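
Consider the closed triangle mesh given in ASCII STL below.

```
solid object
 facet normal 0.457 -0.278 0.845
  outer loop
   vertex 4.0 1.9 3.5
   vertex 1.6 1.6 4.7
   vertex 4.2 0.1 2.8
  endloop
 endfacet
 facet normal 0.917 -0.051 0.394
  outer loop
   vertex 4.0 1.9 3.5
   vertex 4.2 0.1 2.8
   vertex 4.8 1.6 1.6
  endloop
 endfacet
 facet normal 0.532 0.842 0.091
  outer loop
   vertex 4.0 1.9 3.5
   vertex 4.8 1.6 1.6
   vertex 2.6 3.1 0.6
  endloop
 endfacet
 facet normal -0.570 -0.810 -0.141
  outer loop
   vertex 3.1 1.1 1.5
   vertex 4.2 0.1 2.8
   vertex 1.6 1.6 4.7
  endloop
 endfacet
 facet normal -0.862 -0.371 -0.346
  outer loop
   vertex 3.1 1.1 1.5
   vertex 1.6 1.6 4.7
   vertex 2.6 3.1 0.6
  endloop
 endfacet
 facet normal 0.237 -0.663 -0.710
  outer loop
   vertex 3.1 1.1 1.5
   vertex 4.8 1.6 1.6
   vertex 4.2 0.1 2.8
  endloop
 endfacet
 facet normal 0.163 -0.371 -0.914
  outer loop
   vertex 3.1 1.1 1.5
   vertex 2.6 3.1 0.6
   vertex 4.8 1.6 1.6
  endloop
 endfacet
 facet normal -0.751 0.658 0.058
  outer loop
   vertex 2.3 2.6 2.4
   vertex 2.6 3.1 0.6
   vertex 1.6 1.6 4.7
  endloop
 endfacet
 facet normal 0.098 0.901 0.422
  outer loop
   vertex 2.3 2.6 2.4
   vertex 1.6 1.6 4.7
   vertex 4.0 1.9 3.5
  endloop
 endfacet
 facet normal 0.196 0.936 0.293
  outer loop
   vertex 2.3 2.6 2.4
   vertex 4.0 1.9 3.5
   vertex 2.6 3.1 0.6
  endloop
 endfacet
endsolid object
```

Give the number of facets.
10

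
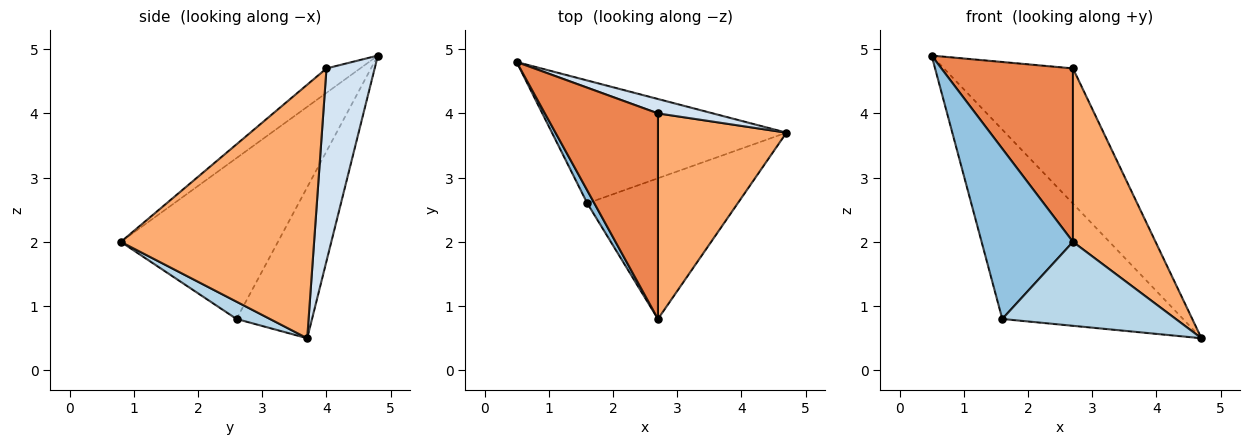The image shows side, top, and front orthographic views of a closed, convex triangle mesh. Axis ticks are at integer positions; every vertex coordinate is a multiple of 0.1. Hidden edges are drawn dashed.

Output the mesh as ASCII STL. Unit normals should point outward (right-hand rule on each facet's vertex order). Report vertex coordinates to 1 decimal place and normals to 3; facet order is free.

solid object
 facet normal -0.331 0.792 -0.514
  outer loop
   vertex 1.6 2.6 0.8
   vertex 0.5 4.8 4.9
   vertex 4.7 3.7 0.5
  endloop
 endfacet
 facet normal -0.864 -0.503 0.038
  outer loop
   vertex 1.6 2.6 0.8
   vertex 2.7 0.8 2.0
   vertex 0.5 4.8 4.9
  endloop
 endfacet
 facet normal 0.098 -0.510 -0.855
  outer loop
   vertex 1.6 2.6 0.8
   vertex 4.7 3.7 0.5
   vertex 2.7 0.8 2.0
  endloop
 endfacet
 facet normal 0.348 0.932 0.099
  outer loop
   vertex 2.7 4.0 4.7
   vertex 4.7 3.7 0.5
   vertex 0.5 4.8 4.9
  endloop
 endfacet
 facet normal -0.163 -0.636 0.754
  outer loop
   vertex 2.7 4.0 4.7
   vertex 0.5 4.8 4.9
   vertex 2.7 0.8 2.0
  endloop
 endfacet
 facet normal 0.833 -0.356 0.422
  outer loop
   vertex 2.7 4.0 4.7
   vertex 2.7 0.8 2.0
   vertex 4.7 3.7 0.5
  endloop
 endfacet
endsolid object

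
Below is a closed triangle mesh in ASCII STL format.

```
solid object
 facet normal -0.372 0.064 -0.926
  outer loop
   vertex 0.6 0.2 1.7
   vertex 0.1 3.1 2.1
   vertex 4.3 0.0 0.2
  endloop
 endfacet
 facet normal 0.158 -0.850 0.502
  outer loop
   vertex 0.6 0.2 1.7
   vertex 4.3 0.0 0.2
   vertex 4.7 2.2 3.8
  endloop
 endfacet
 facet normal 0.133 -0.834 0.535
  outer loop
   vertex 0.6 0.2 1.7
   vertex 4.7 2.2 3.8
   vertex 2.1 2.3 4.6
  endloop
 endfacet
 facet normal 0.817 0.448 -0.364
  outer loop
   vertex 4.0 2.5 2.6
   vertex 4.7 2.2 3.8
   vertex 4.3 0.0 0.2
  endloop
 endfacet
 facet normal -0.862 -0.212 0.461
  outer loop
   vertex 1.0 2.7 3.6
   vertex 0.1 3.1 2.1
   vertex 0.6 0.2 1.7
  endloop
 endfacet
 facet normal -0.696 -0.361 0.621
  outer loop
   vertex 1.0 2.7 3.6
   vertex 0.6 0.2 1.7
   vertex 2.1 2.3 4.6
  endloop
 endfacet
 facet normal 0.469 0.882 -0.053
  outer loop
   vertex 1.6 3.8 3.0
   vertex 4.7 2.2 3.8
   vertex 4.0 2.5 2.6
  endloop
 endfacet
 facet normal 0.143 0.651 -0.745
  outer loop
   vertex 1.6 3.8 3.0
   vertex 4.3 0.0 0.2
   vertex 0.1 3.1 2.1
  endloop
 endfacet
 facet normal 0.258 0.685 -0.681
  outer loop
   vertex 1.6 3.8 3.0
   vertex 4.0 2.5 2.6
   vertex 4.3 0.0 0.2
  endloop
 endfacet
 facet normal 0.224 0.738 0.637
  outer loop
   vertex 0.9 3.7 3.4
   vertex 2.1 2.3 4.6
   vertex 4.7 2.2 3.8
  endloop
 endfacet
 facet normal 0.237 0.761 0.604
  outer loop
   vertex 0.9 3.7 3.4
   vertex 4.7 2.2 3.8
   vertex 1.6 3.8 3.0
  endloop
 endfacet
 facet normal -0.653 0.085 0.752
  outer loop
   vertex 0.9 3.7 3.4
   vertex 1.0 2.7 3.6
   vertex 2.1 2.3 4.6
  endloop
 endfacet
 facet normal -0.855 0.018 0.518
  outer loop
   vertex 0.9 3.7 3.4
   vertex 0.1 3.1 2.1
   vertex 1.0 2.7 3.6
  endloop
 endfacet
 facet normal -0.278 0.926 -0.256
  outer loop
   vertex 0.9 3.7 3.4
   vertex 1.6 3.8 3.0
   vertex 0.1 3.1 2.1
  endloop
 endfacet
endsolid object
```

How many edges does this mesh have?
21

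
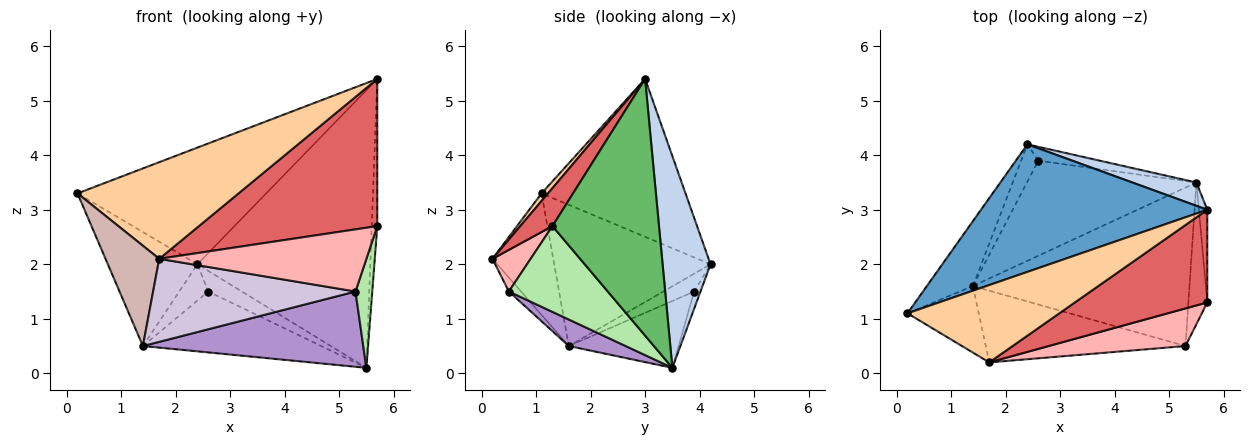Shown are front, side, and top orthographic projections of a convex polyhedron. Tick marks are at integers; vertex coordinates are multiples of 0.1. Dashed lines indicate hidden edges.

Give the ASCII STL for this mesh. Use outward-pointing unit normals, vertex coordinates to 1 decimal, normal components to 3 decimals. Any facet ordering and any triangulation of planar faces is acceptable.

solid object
 facet normal -0.458 0.600 0.656
  outer loop
   vertex 2.4 4.2 2.0
   vertex 0.2 1.1 3.3
   vertex 5.7 3.0 5.4
  endloop
 endfacet
 facet normal 0.266 0.961 0.081
  outer loop
   vertex 5.5 3.5 0.1
   vertex 2.4 4.2 2.0
   vertex 5.7 3.0 5.4
  endloop
 endfacet
 facet normal -0.154 0.819 -0.553
  outer loop
   vertex 2.6 3.9 1.5
   vertex 2.4 4.2 2.0
   vertex 5.5 3.5 0.1
  endloop
 endfacet
 facet normal 0.031 -0.780 0.624
  outer loop
   vertex 1.7 0.2 2.1
   vertex 5.7 3.0 5.4
   vertex 0.2 1.1 3.3
  endloop
 endfacet
 facet normal 0.998 0.052 -0.033
  outer loop
   vertex 5.7 1.3 2.7
   vertex 5.5 3.5 0.1
   vertex 5.7 3.0 5.4
  endloop
 endfacet
 facet normal 0.963 -0.163 -0.212
  outer loop
   vertex 5.7 1.3 2.7
   vertex 5.3 0.5 1.5
   vertex 5.5 3.5 0.1
  endloop
 endfacet
 facet normal 0.151 -0.837 0.527
  outer loop
   vertex 5.7 1.3 2.7
   vertex 5.7 3.0 5.4
   vertex 1.7 0.2 2.1
  endloop
 endfacet
 facet normal 0.156 -0.845 0.511
  outer loop
   vertex 5.7 1.3 2.7
   vertex 1.7 0.2 2.1
   vertex 5.3 0.5 1.5
  endloop
 endfacet
 facet normal 0.110 -0.426 -0.898
  outer loop
   vertex 1.4 1.6 0.5
   vertex 5.5 3.5 0.1
   vertex 5.3 0.5 1.5
  endloop
 endfacet
 facet normal -0.046 -0.756 -0.653
  outer loop
   vertex 1.4 1.6 0.5
   vertex 5.3 0.5 1.5
   vertex 1.7 0.2 2.1
  endloop
 endfacet
 facet normal -0.315 0.512 -0.799
  outer loop
   vertex 1.4 1.6 0.5
   vertex 2.6 3.9 1.5
   vertex 5.5 3.5 0.1
  endloop
 endfacet
 facet normal -0.686 -0.607 -0.402
  outer loop
   vertex 1.4 1.6 0.5
   vertex 1.7 0.2 2.1
   vertex 0.2 1.1 3.3
  endloop
 endfacet
 facet normal -0.835 0.478 -0.272
  outer loop
   vertex 1.4 1.6 0.5
   vertex 0.2 1.1 3.3
   vertex 2.4 4.2 2.0
  endloop
 endfacet
 facet normal -0.596 0.561 -0.575
  outer loop
   vertex 1.4 1.6 0.5
   vertex 2.4 4.2 2.0
   vertex 2.6 3.9 1.5
  endloop
 endfacet
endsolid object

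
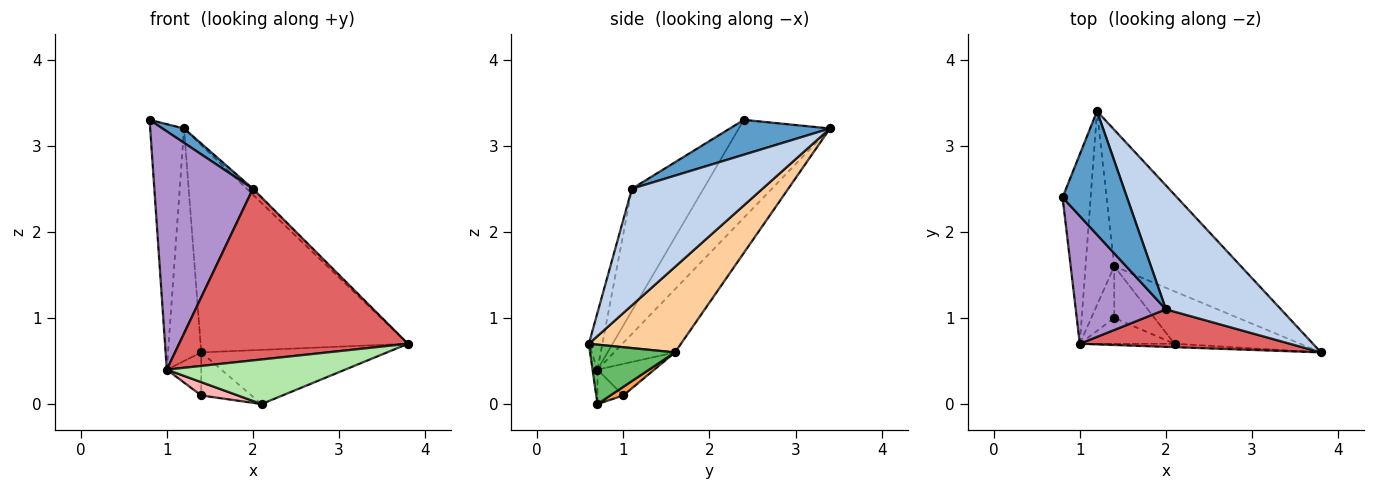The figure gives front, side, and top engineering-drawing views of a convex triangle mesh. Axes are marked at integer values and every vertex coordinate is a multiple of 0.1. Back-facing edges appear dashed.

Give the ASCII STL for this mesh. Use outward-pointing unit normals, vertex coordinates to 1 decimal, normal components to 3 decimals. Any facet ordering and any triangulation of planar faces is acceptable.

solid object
 facet normal 0.473 -0.102 0.875
  outer loop
   vertex 2.0 1.1 2.5
   vertex 1.2 3.4 3.2
   vertex 0.8 2.4 3.3
  endloop
 endfacet
 facet normal 0.711 0.034 0.702
  outer loop
   vertex 2.0 1.1 2.5
   vertex 3.8 0.6 0.7
   vertex 1.2 3.4 3.2
  endloop
 endfacet
 facet normal 0.162 0.632 -0.758
  outer loop
   vertex 1.4 1.6 0.6
   vertex 2.1 0.7 0.0
   vertex 1.4 1.0 0.1
  endloop
 endfacet
 facet normal 0.348 0.783 -0.515
  outer loop
   vertex 1.4 1.6 0.6
   vertex 1.2 3.4 3.2
   vertex 3.8 0.6 0.7
  endloop
 endfacet
 facet normal 0.312 0.683 -0.660
  outer loop
   vertex 1.4 1.6 0.6
   vertex 3.8 0.6 0.7
   vertex 2.1 0.7 0.0
  endloop
 endfacet
 facet normal -0.027 -0.997 -0.076
  outer loop
   vertex 1.0 0.7 0.4
   vertex 2.1 0.7 0.0
   vertex 3.8 0.6 0.7
  endloop
 endfacet
 facet normal -0.058 -0.975 0.213
  outer loop
   vertex 1.0 0.7 0.4
   vertex 3.8 0.6 0.7
   vertex 2.0 1.1 2.5
  endloop
 endfacet
 facet normal -0.308 -0.436 -0.846
  outer loop
   vertex 1.0 0.7 0.4
   vertex 1.4 1.0 0.1
   vertex 2.1 0.7 0.0
  endloop
 endfacet
 facet normal -0.539 -0.742 0.398
  outer loop
   vertex 1.0 0.7 0.4
   vertex 2.0 1.1 2.5
   vertex 0.8 2.4 3.3
  endloop
 endfacet
 facet normal -0.726 0.440 -0.528
  outer loop
   vertex 1.0 0.7 0.4
   vertex 1.4 1.6 0.6
   vertex 1.4 1.0 0.1
  endloop
 endfacet
 facet normal -0.905 0.336 -0.260
  outer loop
   vertex 1.0 0.7 0.4
   vertex 0.8 2.4 3.3
   vertex 1.2 3.4 3.2
  endloop
 endfacet
 facet normal -0.815 0.445 -0.371
  outer loop
   vertex 1.0 0.7 0.4
   vertex 1.2 3.4 3.2
   vertex 1.4 1.6 0.6
  endloop
 endfacet
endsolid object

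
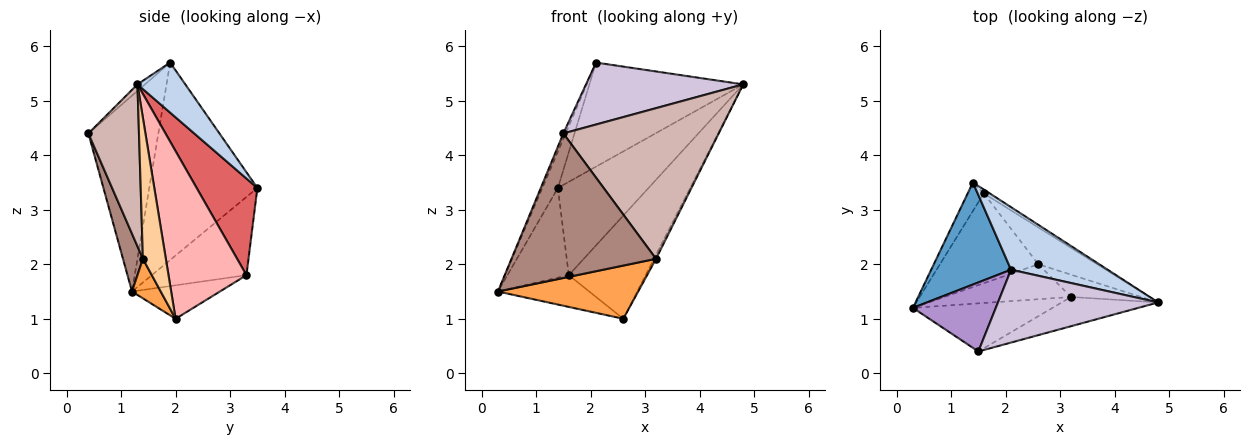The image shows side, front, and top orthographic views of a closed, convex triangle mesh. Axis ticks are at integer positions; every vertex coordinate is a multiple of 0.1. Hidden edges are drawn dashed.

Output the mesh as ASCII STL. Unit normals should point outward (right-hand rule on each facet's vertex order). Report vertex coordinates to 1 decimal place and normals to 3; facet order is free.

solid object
 facet normal -0.919 0.132 0.372
  outer loop
   vertex 2.1 1.9 5.7
   vertex 1.4 3.5 3.4
   vertex 0.3 1.2 1.5
  endloop
 endfacet
 facet normal 0.258 0.828 0.498
  outer loop
   vertex 2.1 1.9 5.7
   vertex 4.8 1.3 5.3
   vertex 1.4 3.5 3.4
  endloop
 endfacet
 facet normal 0.169 -0.824 -0.541
  outer loop
   vertex 3.2 1.4 2.1
   vertex 0.3 1.2 1.5
   vertex 2.6 2.0 1.0
  endloop
 endfacet
 facet normal 0.893 0.079 -0.444
  outer loop
   vertex 3.2 1.4 2.1
   vertex 2.6 2.0 1.0
   vertex 4.8 1.3 5.3
  endloop
 endfacet
 facet normal -0.827 0.536 -0.170
  outer loop
   vertex 1.6 3.3 1.8
   vertex 0.3 1.2 1.5
   vertex 1.4 3.5 3.4
  endloop
 endfacet
 facet normal -0.306 0.317 -0.898
  outer loop
   vertex 1.6 3.3 1.8
   vertex 2.6 2.0 1.0
   vertex 0.3 1.2 1.5
  endloop
 endfacet
 facet normal 0.556 0.830 -0.034
  outer loop
   vertex 1.6 3.3 1.8
   vertex 1.4 3.5 3.4
   vertex 4.8 1.3 5.3
  endloop
 endfacet
 facet normal 0.691 0.681 -0.243
  outer loop
   vertex 1.6 3.3 1.8
   vertex 4.8 1.3 5.3
   vertex 2.6 2.0 1.0
  endloop
 endfacet
 facet normal -0.921 0.031 0.389
  outer loop
   vertex 1.5 0.4 4.4
   vertex 2.1 1.9 5.7
   vertex 0.3 1.2 1.5
  endloop
 endfacet
 facet normal -0.031 -0.647 0.761
  outer loop
   vertex 1.5 0.4 4.4
   vertex 4.8 1.3 5.3
   vertex 2.1 1.9 5.7
  endloop
 endfacet
 facet normal 0.130 -0.941 -0.313
  outer loop
   vertex 1.5 0.4 4.4
   vertex 0.3 1.2 1.5
   vertex 3.2 1.4 2.1
  endloop
 endfacet
 facet normal 0.305 -0.935 -0.181
  outer loop
   vertex 1.5 0.4 4.4
   vertex 3.2 1.4 2.1
   vertex 4.8 1.3 5.3
  endloop
 endfacet
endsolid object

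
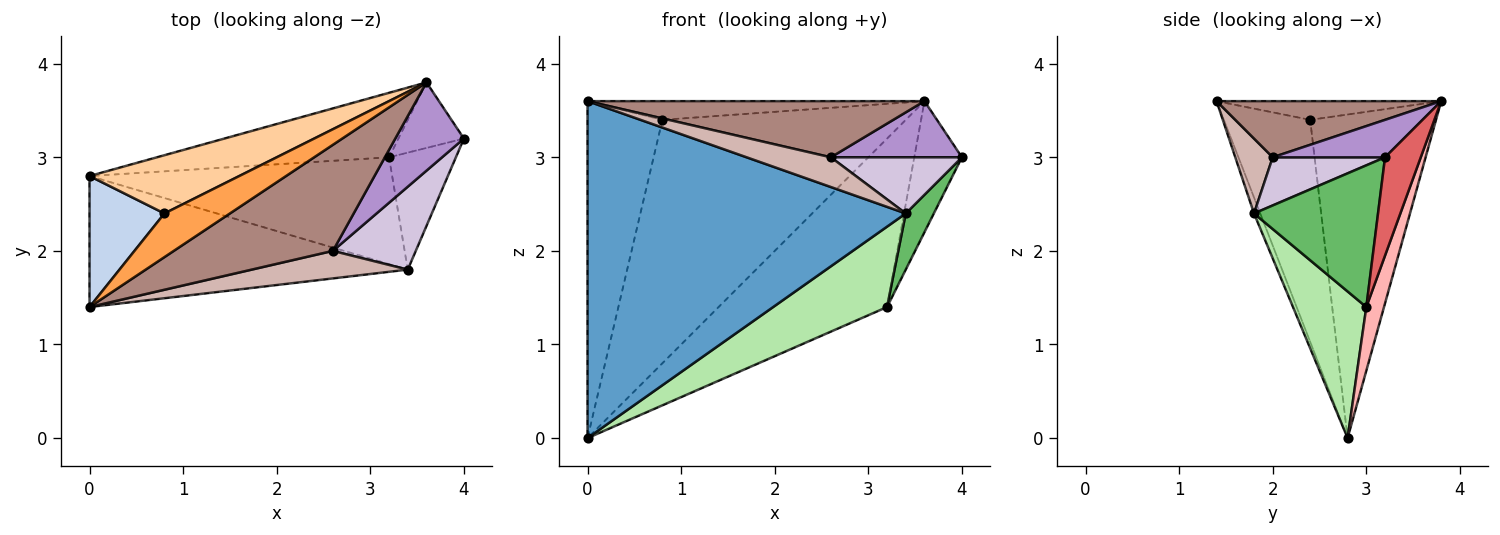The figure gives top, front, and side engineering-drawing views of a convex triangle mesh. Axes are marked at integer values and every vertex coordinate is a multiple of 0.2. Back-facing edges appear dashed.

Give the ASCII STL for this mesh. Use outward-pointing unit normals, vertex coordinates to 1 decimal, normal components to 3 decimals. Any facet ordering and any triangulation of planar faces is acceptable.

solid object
 facet normal -0.018 -0.932 -0.362
  outer loop
   vertex 3.4 1.8 2.4
   vertex 0.0 1.4 3.6
   vertex 0.0 2.8 0.0
  endloop
 endfacet
 facet normal -0.732 0.635 0.247
  outer loop
   vertex 0.8 2.4 3.4
   vertex 0.0 2.8 0.0
   vertex 0.0 1.4 3.6
  endloop
 endfacet
 facet normal -0.254 0.381 0.889
  outer loop
   vertex 0.8 2.4 3.4
   vertex 0.0 1.4 3.6
   vertex 3.6 3.8 3.6
  endloop
 endfacet
 facet normal -0.449 0.869 0.208
  outer loop
   vertex 0.8 2.4 3.4
   vertex 3.6 3.8 3.6
   vertex 0.0 2.8 0.0
  endloop
 endfacet
 facet normal 0.886 -0.201 -0.418
  outer loop
   vertex 3.2 3.0 1.4
   vertex 4.0 3.2 3.0
   vertex 3.4 1.8 2.4
  endloop
 endfacet
 facet normal 0.361 -0.561 -0.745
  outer loop
   vertex 3.2 3.0 1.4
   vertex 3.4 1.8 2.4
   vertex 0.0 2.8 0.0
  endloop
 endfacet
 facet normal 0.557 0.743 -0.371
  outer loop
   vertex 3.2 3.0 1.4
   vertex 3.6 3.8 3.6
   vertex 4.0 3.2 3.0
  endloop
 endfacet
 facet normal 0.098 0.929 -0.356
  outer loop
   vertex 3.2 3.0 1.4
   vertex 0.0 2.8 0.0
   vertex 3.6 3.8 3.6
  endloop
 endfacet
 facet normal 0.418 -0.488 0.766
  outer loop
   vertex 2.6 2.0 3.0
   vertex 4.0 3.2 3.0
   vertex 3.6 3.8 3.6
  endloop
 endfacet
 facet normal 0.433 -0.505 0.746
  outer loop
   vertex 2.6 2.0 3.0
   vertex 3.4 1.8 2.4
   vertex 4.0 3.2 3.0
  endloop
 endfacet
 facet normal 0.298 -0.447 0.844
  outer loop
   vertex 2.6 2.0 3.0
   vertex 3.6 3.8 3.6
   vertex 0.0 1.4 3.6
  endloop
 endfacet
 facet normal 0.310 -0.698 0.646
  outer loop
   vertex 2.6 2.0 3.0
   vertex 0.0 1.4 3.6
   vertex 3.4 1.8 2.4
  endloop
 endfacet
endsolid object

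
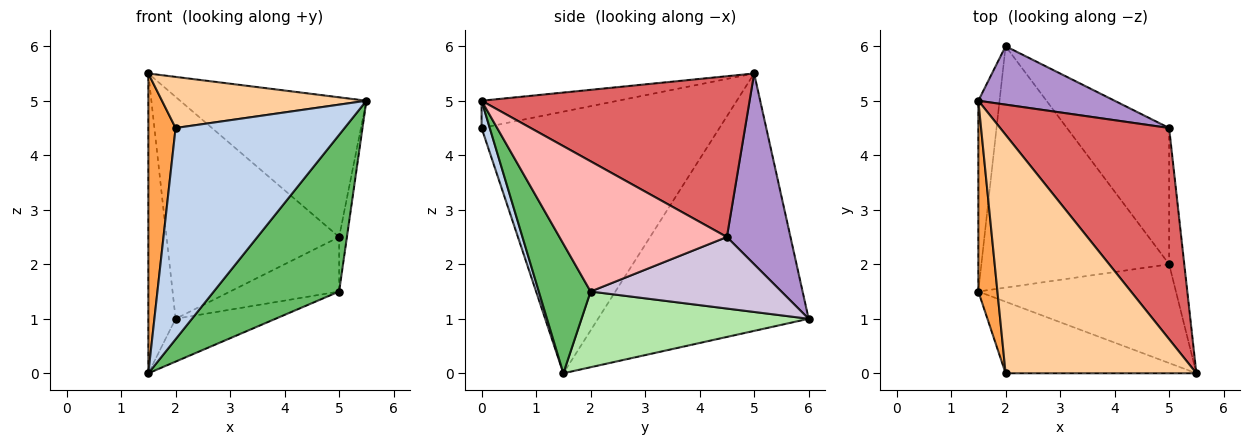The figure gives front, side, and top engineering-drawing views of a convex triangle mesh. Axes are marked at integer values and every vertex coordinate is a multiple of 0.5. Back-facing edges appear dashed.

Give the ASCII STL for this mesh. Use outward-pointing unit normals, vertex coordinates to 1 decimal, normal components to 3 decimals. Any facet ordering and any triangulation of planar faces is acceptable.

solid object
 facet normal -0.988 0.128 -0.081
  outer loop
   vertex 1.5 5.0 5.5
   vertex 2.0 6.0 1.0
   vertex 1.5 1.5 0.0
  endloop
 endfacet
 facet normal 0.046 -0.946 -0.320
  outer loop
   vertex 2.0 0.0 4.5
   vertex 1.5 1.5 0.0
   vertex 5.5 0.0 5.0
  endloop
 endfacet
 facet normal -0.991 -0.114 0.072
  outer loop
   vertex 2.0 0.0 4.5
   vertex 1.5 5.0 5.5
   vertex 1.5 1.5 0.0
  endloop
 endfacet
 facet normal -0.138 -0.208 0.968
  outer loop
   vertex 2.0 0.0 4.5
   vertex 5.5 0.0 5.0
   vertex 1.5 5.0 5.5
  endloop
 endfacet
 facet normal 0.330 -0.799 -0.503
  outer loop
   vertex 5.0 2.0 1.5
   vertex 5.5 0.0 5.0
   vertex 1.5 1.5 0.0
  endloop
 endfacet
 facet normal 0.369 0.162 -0.915
  outer loop
   vertex 5.0 2.0 1.5
   vertex 1.5 1.5 0.0
   vertex 2.0 6.0 1.0
  endloop
 endfacet
 facet normal 0.622 0.432 0.653
  outer loop
   vertex 5.0 4.5 2.5
   vertex 1.5 5.0 5.5
   vertex 5.5 0.0 5.0
  endloop
 endfacet
 facet normal 0.992 0.046 -0.115
  outer loop
   vertex 5.0 4.5 2.5
   vertex 5.5 0.0 5.0
   vertex 5.0 2.0 1.5
  endloop
 endfacet
 facet normal 0.336 0.911 0.240
  outer loop
   vertex 5.0 4.5 2.5
   vertex 2.0 6.0 1.0
   vertex 1.5 5.0 5.5
  endloop
 endfacet
 facet normal 0.545 0.311 -0.778
  outer loop
   vertex 5.0 4.5 2.5
   vertex 5.0 2.0 1.5
   vertex 2.0 6.0 1.0
  endloop
 endfacet
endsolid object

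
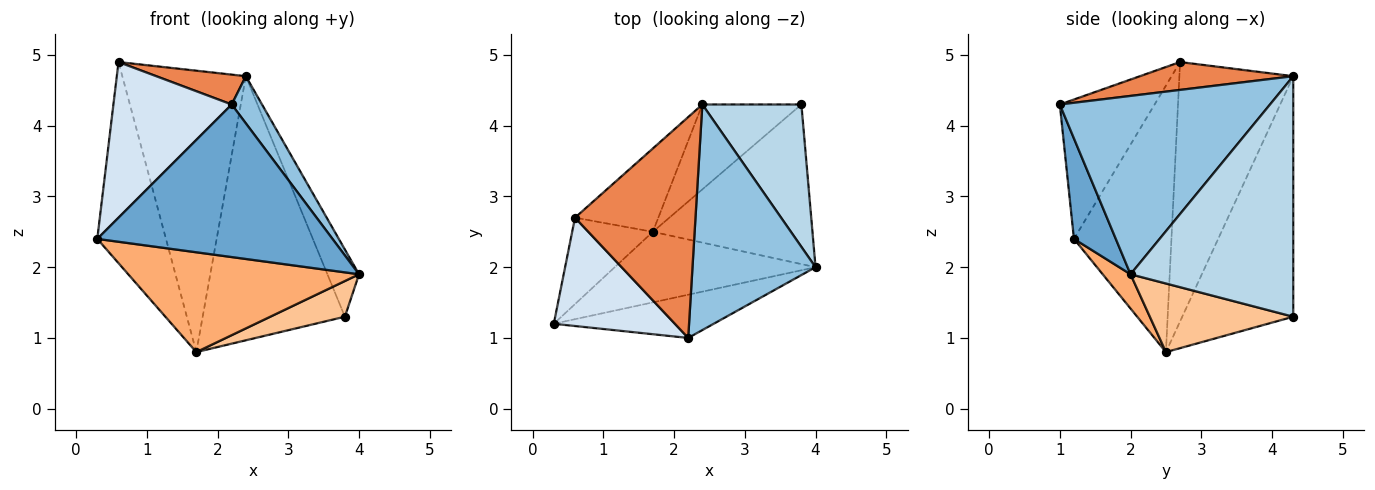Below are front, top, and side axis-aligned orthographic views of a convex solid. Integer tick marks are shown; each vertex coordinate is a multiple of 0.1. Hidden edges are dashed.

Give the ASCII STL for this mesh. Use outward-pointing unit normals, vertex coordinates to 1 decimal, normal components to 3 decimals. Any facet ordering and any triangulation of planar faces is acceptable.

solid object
 facet normal 0.169 -0.948 -0.269
  outer loop
   vertex 2.2 1.0 4.3
   vertex 0.3 1.2 2.4
   vertex 4.0 2.0 1.9
  endloop
 endfacet
 facet normal 0.817 -0.118 0.564
  outer loop
   vertex 2.2 1.0 4.3
   vertex 4.0 2.0 1.9
   vertex 2.4 4.3 4.7
  endloop
 endfacet
 facet normal 0.910 0.177 0.375
  outer loop
   vertex 3.8 4.3 1.3
   vertex 2.4 4.3 4.7
   vertex 4.0 2.0 1.9
  endloop
 endfacet
 facet normal -0.550 -0.686 0.477
  outer loop
   vertex 0.6 2.7 4.9
   vertex 0.3 1.2 2.4
   vertex 2.2 1.0 4.3
  endloop
 endfacet
 facet normal 0.223 -0.131 0.966
  outer loop
   vertex 0.6 2.7 4.9
   vertex 2.2 1.0 4.3
   vertex 2.4 4.3 4.7
  endloop
 endfacet
 facet normal 0.098 -0.813 -0.574
  outer loop
   vertex 1.7 2.5 0.8
   vertex 4.0 2.0 1.9
   vertex 0.3 1.2 2.4
  endloop
 endfacet
 facet normal 0.387 -0.201 -0.900
  outer loop
   vertex 1.7 2.5 0.8
   vertex 3.8 4.3 1.3
   vertex 4.0 2.0 1.9
  endloop
 endfacet
 facet normal -0.794 0.559 -0.240
  outer loop
   vertex 1.7 2.5 0.8
   vertex 0.3 1.2 2.4
   vertex 0.6 2.7 4.9
  endloop
 endfacet
 facet normal -0.596 0.764 -0.246
  outer loop
   vertex 1.7 2.5 0.8
   vertex 2.4 4.3 4.7
   vertex 3.8 4.3 1.3
  endloop
 endfacet
 facet normal -0.662 0.718 -0.213
  outer loop
   vertex 1.7 2.5 0.8
   vertex 0.6 2.7 4.9
   vertex 2.4 4.3 4.7
  endloop
 endfacet
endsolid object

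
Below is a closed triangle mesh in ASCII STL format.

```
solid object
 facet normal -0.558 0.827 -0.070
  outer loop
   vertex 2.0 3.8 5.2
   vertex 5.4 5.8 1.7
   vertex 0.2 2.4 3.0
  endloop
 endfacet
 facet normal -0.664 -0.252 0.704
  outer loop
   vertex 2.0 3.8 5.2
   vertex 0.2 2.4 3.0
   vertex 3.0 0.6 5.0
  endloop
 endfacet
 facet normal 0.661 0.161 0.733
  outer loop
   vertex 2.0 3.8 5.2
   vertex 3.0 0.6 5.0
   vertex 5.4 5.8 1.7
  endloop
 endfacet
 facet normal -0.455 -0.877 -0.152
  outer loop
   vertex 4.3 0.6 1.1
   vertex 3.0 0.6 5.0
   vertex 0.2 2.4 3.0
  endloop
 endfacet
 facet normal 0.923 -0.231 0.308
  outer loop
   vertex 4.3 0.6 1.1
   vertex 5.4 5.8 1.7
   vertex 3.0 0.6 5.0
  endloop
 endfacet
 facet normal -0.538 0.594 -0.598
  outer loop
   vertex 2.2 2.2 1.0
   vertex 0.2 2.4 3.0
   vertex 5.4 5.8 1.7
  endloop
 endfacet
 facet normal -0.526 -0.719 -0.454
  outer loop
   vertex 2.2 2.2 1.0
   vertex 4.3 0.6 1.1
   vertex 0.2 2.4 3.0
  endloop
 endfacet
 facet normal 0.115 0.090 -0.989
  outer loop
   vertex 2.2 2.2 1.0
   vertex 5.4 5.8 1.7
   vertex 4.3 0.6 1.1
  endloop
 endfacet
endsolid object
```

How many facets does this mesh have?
8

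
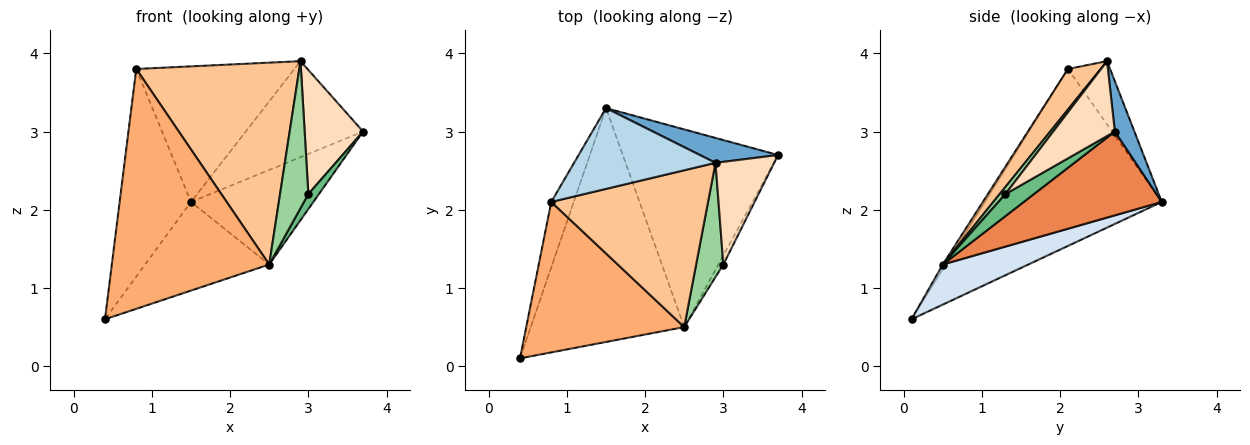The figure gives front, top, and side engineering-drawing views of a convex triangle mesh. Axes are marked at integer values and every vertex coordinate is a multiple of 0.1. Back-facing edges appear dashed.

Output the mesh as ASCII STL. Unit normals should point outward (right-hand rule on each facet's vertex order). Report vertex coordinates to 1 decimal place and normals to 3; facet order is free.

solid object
 facet normal 0.159 0.956 0.248
  outer loop
   vertex 2.9 2.6 3.9
   vertex 3.7 2.7 3.0
   vertex 1.5 3.3 2.1
  endloop
 endfacet
 facet normal -0.921 0.371 -0.117
  outer loop
   vertex 0.8 2.1 3.8
   vertex 1.5 3.3 2.1
   vertex 0.4 0.1 0.6
  endloop
 endfacet
 facet normal -0.223 0.837 0.499
  outer loop
   vertex 0.8 2.1 3.8
   vertex 2.9 2.6 3.9
   vertex 1.5 3.3 2.1
  endloop
 endfacet
 facet normal 0.237 0.344 -0.908
  outer loop
   vertex 2.5 0.5 1.3
   vertex 0.4 0.1 0.6
   vertex 1.5 3.3 2.1
  endloop
 endfacet
 facet normal 0.438 0.388 -0.811
  outer loop
   vertex 2.5 0.5 1.3
   vertex 1.5 3.3 2.1
   vertex 3.7 2.7 3.0
  endloop
 endfacet
 facet normal -0.016 -0.847 0.531
  outer loop
   vertex 2.5 0.5 1.3
   vertex 0.8 2.1 3.8
   vertex 0.4 0.1 0.6
  endloop
 endfacet
 facet normal 0.157 -0.780 0.606
  outer loop
   vertex 2.5 0.5 1.3
   vertex 2.9 2.6 3.9
   vertex 0.8 2.1 3.8
  endloop
 endfacet
 facet normal 0.631 -0.598 0.494
  outer loop
   vertex 3.0 1.3 2.2
   vertex 3.7 2.7 3.0
   vertex 2.9 2.6 3.9
  endloop
 endfacet
 facet normal 0.917 -0.340 -0.207
  outer loop
   vertex 3.0 1.3 2.2
   vertex 2.5 0.5 1.3
   vertex 3.7 2.7 3.0
  endloop
 endfacet
 facet normal 0.158 -0.780 0.606
  outer loop
   vertex 3.0 1.3 2.2
   vertex 2.9 2.6 3.9
   vertex 2.5 0.5 1.3
  endloop
 endfacet
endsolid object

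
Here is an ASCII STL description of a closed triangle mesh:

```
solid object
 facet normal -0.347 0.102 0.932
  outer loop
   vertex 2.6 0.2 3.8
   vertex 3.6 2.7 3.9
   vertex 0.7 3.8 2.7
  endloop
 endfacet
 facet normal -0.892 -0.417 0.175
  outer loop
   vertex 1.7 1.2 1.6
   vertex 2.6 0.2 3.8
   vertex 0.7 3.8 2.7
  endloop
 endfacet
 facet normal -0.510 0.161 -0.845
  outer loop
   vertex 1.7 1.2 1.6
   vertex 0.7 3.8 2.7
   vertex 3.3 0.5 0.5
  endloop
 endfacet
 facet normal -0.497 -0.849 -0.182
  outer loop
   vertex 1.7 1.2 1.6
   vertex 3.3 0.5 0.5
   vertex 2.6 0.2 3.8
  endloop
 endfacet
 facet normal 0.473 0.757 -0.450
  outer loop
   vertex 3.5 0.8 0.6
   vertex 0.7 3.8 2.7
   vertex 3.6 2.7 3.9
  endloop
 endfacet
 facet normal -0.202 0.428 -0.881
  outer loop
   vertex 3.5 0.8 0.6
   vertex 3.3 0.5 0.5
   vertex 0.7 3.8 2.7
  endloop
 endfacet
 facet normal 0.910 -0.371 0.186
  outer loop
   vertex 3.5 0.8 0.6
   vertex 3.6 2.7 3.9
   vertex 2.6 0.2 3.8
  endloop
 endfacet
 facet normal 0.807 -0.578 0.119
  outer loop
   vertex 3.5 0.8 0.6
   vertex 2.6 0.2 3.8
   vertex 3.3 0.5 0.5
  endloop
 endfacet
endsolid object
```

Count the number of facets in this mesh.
8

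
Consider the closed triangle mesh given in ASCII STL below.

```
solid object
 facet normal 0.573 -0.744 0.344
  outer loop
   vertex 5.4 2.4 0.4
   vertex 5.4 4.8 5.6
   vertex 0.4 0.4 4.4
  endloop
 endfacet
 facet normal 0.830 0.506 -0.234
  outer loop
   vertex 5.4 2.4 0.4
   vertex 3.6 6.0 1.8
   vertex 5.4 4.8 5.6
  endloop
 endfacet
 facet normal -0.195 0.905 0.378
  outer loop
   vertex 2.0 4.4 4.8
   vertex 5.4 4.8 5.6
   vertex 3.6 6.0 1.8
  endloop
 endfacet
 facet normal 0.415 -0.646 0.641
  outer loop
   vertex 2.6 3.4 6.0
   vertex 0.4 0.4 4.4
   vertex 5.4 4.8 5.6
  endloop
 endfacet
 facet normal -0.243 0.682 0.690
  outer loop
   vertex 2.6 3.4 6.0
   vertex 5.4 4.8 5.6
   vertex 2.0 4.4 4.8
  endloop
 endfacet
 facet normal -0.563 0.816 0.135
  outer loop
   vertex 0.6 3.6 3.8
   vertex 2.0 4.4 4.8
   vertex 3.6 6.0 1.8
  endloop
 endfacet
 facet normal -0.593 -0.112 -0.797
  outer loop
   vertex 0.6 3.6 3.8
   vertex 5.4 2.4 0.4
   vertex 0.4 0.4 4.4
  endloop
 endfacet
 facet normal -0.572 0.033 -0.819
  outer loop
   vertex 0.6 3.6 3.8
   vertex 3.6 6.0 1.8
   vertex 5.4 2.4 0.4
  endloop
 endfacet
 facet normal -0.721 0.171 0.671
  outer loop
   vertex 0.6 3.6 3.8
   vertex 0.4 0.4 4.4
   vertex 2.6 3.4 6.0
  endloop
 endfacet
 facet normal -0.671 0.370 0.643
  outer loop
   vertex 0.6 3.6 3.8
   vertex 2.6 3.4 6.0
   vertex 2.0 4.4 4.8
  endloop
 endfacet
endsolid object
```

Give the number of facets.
10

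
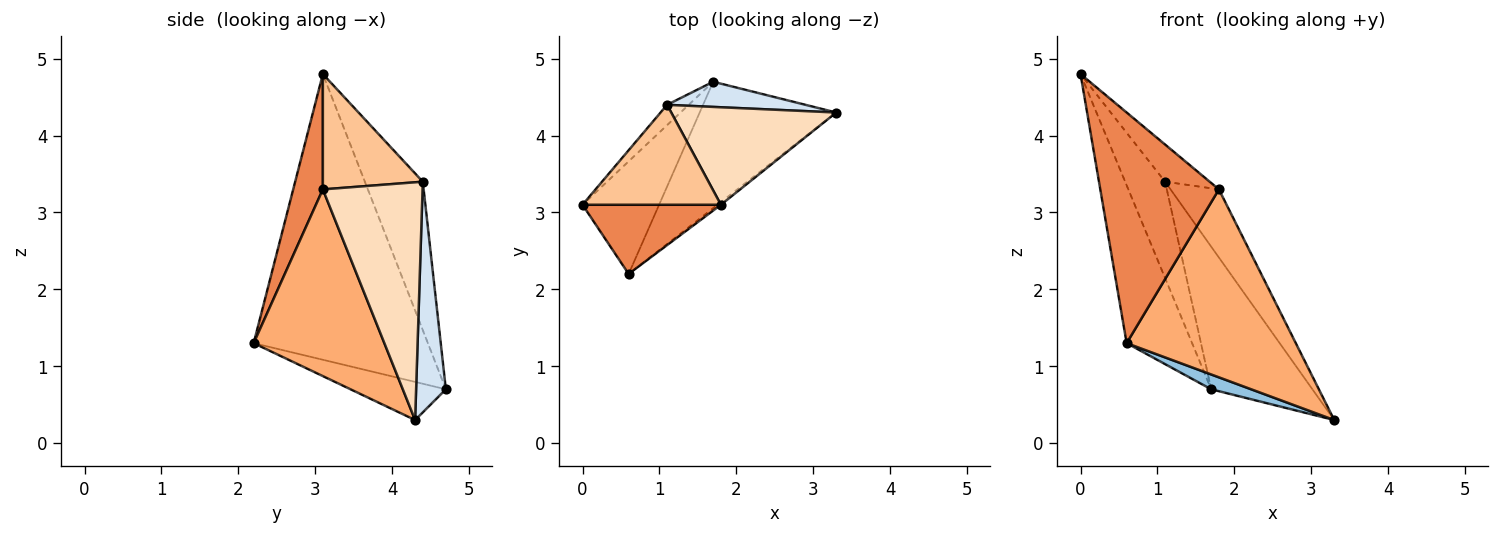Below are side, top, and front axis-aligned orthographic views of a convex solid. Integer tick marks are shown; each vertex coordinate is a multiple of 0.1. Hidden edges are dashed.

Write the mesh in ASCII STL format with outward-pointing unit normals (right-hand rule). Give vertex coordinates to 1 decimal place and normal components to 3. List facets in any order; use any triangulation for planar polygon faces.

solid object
 facet normal -0.908 0.341 -0.243
  outer loop
   vertex 1.7 4.7 0.7
   vertex 0.6 2.2 1.3
   vertex 0.0 3.1 4.8
  endloop
 endfacet
 facet normal -0.267 -0.112 -0.957
  outer loop
   vertex 1.7 4.7 0.7
   vertex 3.3 4.3 0.3
   vertex 0.6 2.2 1.3
  endloop
 endfacet
 facet normal -0.817 0.564 -0.119
  outer loop
   vertex 1.1 4.4 3.4
   vertex 1.7 4.7 0.7
   vertex 0.0 3.1 4.8
  endloop
 endfacet
 facet normal 0.278 0.946 0.167
  outer loop
   vertex 1.1 4.4 3.4
   vertex 3.3 4.3 0.3
   vertex 1.7 4.7 0.7
  endloop
 endfacet
 facet normal 0.233 -0.931 0.279
  outer loop
   vertex 1.8 3.1 3.3
   vertex 0.0 3.1 4.8
   vertex 0.6 2.2 1.3
  endloop
 endfacet
 facet normal 0.611 -0.791 -0.011
  outer loop
   vertex 1.8 3.1 3.3
   vertex 0.6 2.2 1.3
   vertex 3.3 4.3 0.3
  endloop
 endfacet
 facet normal 0.616 0.275 0.739
  outer loop
   vertex 1.8 3.1 3.3
   vertex 1.1 4.4 3.4
   vertex 0.0 3.1 4.8
  endloop
 endfacet
 facet normal 0.763 0.370 0.530
  outer loop
   vertex 1.8 3.1 3.3
   vertex 3.3 4.3 0.3
   vertex 1.1 4.4 3.4
  endloop
 endfacet
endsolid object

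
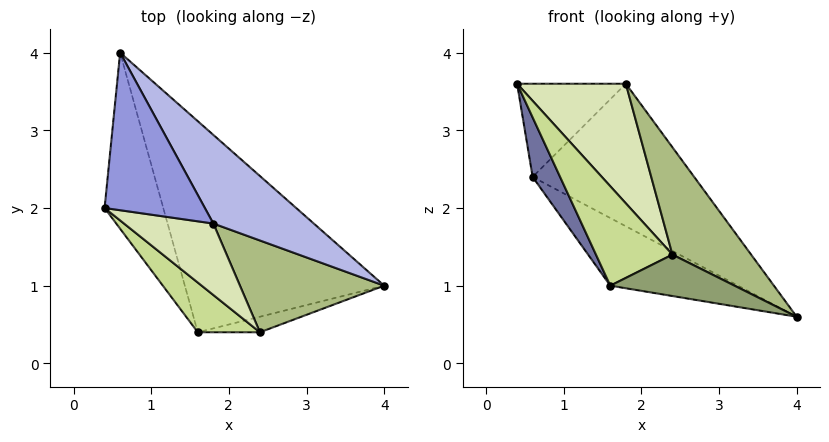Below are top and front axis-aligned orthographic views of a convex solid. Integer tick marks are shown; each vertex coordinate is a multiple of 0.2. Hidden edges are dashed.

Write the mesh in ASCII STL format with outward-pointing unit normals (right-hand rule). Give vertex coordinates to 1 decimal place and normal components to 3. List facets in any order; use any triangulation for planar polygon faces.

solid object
 facet normal -0.927 -0.120 -0.354
  outer loop
   vertex 1.6 0.4 1.0
   vertex 0.4 2.0 3.6
   vertex 0.6 4.0 2.4
  endloop
 endfacet
 facet normal -0.229 0.297 -0.927
  outer loop
   vertex 1.6 0.4 1.0
   vertex 0.6 4.0 2.4
   vertex 4.0 1.0 0.6
  endloop
 endfacet
 facet normal 0.073 0.508 0.858
  outer loop
   vertex 1.8 1.8 3.6
   vertex 0.6 4.0 2.4
   vertex 0.4 2.0 3.6
  endloop
 endfacet
 facet normal 0.717 0.592 0.368
  outer loop
   vertex 1.8 1.8 3.6
   vertex 4.0 1.0 0.6
   vertex 0.6 4.0 2.4
  endloop
 endfacet
 facet normal 0.173 -0.922 -0.346
  outer loop
   vertex 2.4 0.4 1.4
   vertex 1.6 0.4 1.0
   vertex 4.0 1.0 0.6
  endloop
 endfacet
 facet normal 0.521 -0.649 0.555
  outer loop
   vertex 2.4 0.4 1.4
   vertex 4.0 1.0 0.6
   vertex 1.8 1.8 3.6
  endloop
 endfacet
 facet normal -0.218 -0.873 0.436
  outer loop
   vertex 2.4 0.4 1.4
   vertex 0.4 2.0 3.6
   vertex 1.6 0.4 1.0
  endloop
 endfacet
 facet normal -0.122 -0.852 0.509
  outer loop
   vertex 2.4 0.4 1.4
   vertex 1.8 1.8 3.6
   vertex 0.4 2.0 3.6
  endloop
 endfacet
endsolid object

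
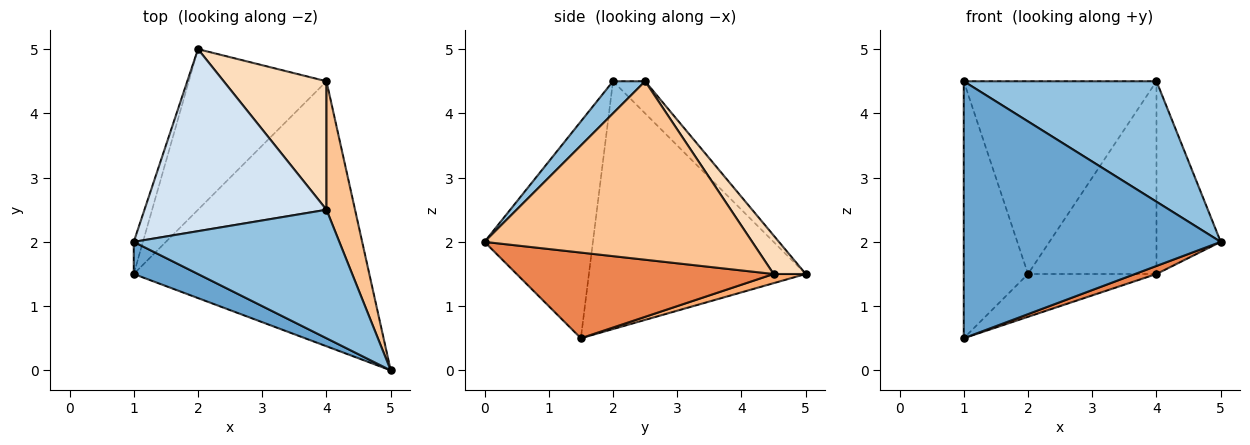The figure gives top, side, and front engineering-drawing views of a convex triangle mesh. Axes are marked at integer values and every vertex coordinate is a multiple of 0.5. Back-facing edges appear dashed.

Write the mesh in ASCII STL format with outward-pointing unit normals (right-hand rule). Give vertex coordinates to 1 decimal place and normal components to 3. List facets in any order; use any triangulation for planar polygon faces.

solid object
 facet normal -0.386 -0.915 0.114
  outer loop
   vertex 1.0 2.0 4.5
   vertex 1.0 1.5 0.5
   vertex 5.0 0.0 2.0
  endloop
 endfacet
 facet normal 0.113 -0.680 0.725
  outer loop
   vertex 1.0 2.0 4.5
   vertex 5.0 0.0 2.0
   vertex 4.0 2.5 4.5
  endloop
 endfacet
 facet normal -0.958 0.284 -0.035
  outer loop
   vertex 1.0 2.0 4.5
   vertex 2.0 5.0 1.5
   vertex 1.0 1.5 0.5
  endloop
 endfacet
 facet normal -0.120 0.722 0.682
  outer loop
   vertex 1.0 2.0 4.5
   vertex 4.0 2.5 4.5
   vertex 2.0 5.0 1.5
  endloop
 endfacet
 facet normal 0.342 -0.028 -0.939
  outer loop
   vertex 4.0 4.5 1.5
   vertex 5.0 0.0 2.0
   vertex 1.0 1.5 0.5
  endloop
 endfacet
 facet normal 0.064 0.257 -0.964
  outer loop
   vertex 4.0 4.5 1.5
   vertex 1.0 1.5 0.5
   vertex 2.0 5.0 1.5
  endloop
 endfacet
 facet normal 0.961 0.231 0.154
  outer loop
   vertex 4.0 4.5 1.5
   vertex 4.0 2.5 4.5
   vertex 5.0 0.0 2.0
  endloop
 endfacet
 facet normal 0.204 0.815 0.543
  outer loop
   vertex 4.0 4.5 1.5
   vertex 2.0 5.0 1.5
   vertex 4.0 2.5 4.5
  endloop
 endfacet
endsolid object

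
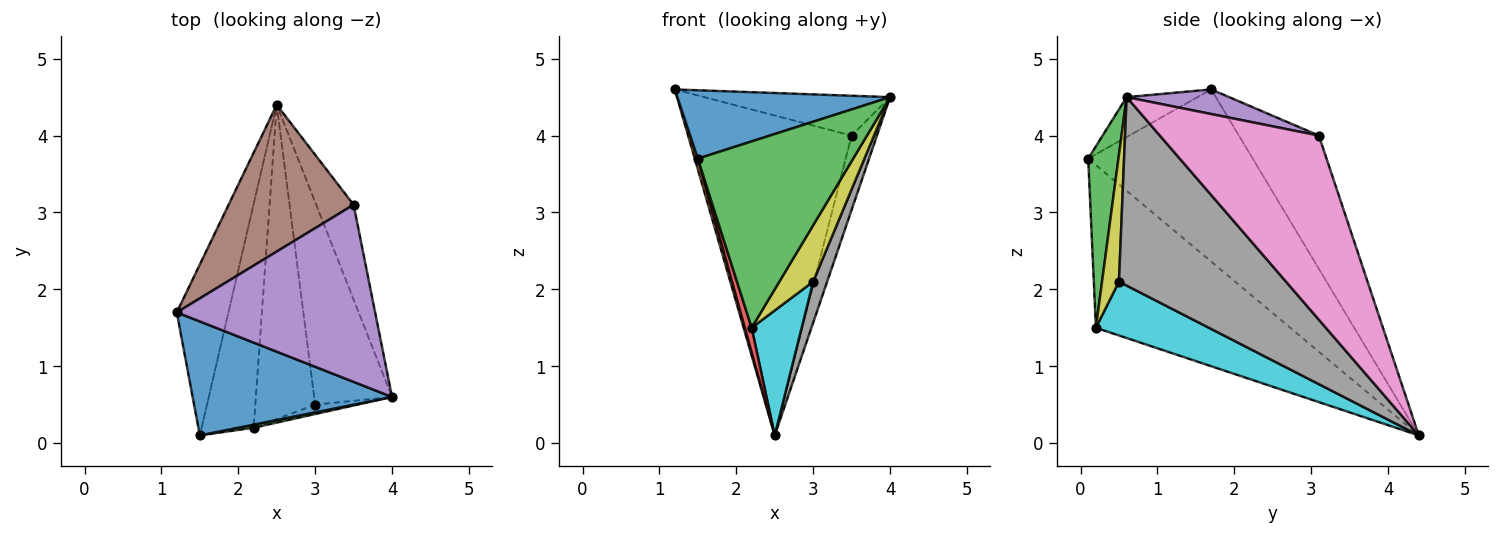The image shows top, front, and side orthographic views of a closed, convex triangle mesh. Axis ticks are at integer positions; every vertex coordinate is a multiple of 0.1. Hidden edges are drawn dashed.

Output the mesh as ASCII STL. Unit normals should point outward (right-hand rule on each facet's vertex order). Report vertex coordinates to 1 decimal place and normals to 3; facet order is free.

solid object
 facet normal -0.169 -0.507 0.845
  outer loop
   vertex 1.5 0.1 3.7
   vertex 4.0 0.6 4.5
   vertex 1.2 1.7 4.6
  endloop
 endfacet
 facet normal -0.958 -0.018 -0.287
  outer loop
   vertex 1.5 0.1 3.7
   vertex 1.2 1.7 4.6
   vertex 2.5 4.4 0.1
  endloop
 endfacet
 facet normal 0.191 -0.981 0.016
  outer loop
   vertex 2.2 0.2 1.5
   vertex 4.0 0.6 4.5
   vertex 1.5 0.1 3.7
  endloop
 endfacet
 facet normal -0.952 -0.033 -0.304
  outer loop
   vertex 2.2 0.2 1.5
   vertex 1.5 0.1 3.7
   vertex 2.5 4.4 0.1
  endloop
 endfacet
 facet normal 0.120 0.218 0.969
  outer loop
   vertex 3.5 3.1 4.0
   vertex 1.2 1.7 4.6
   vertex 4.0 0.6 4.5
  endloop
 endfacet
 facet normal -0.406 0.831 0.381
  outer loop
   vertex 3.5 3.1 4.0
   vertex 2.5 4.4 0.1
   vertex 1.2 1.7 4.6
  endloop
 endfacet
 facet normal 0.968 0.154 -0.197
  outer loop
   vertex 3.5 3.1 4.0
   vertex 4.0 0.6 4.5
   vertex 2.5 4.4 0.1
  endloop
 endfacet
 facet normal 0.921 -0.077 -0.381
  outer loop
   vertex 3.0 0.5 2.1
   vertex 2.5 4.4 0.1
   vertex 4.0 0.6 4.5
  endloop
 endfacet
 facet normal 0.442 -0.885 -0.147
  outer loop
   vertex 3.0 0.5 2.1
   vertex 4.0 0.6 4.5
   vertex 2.2 0.2 1.5
  endloop
 endfacet
 facet normal 0.641 -0.284 -0.713
  outer loop
   vertex 3.0 0.5 2.1
   vertex 2.2 0.2 1.5
   vertex 2.5 4.4 0.1
  endloop
 endfacet
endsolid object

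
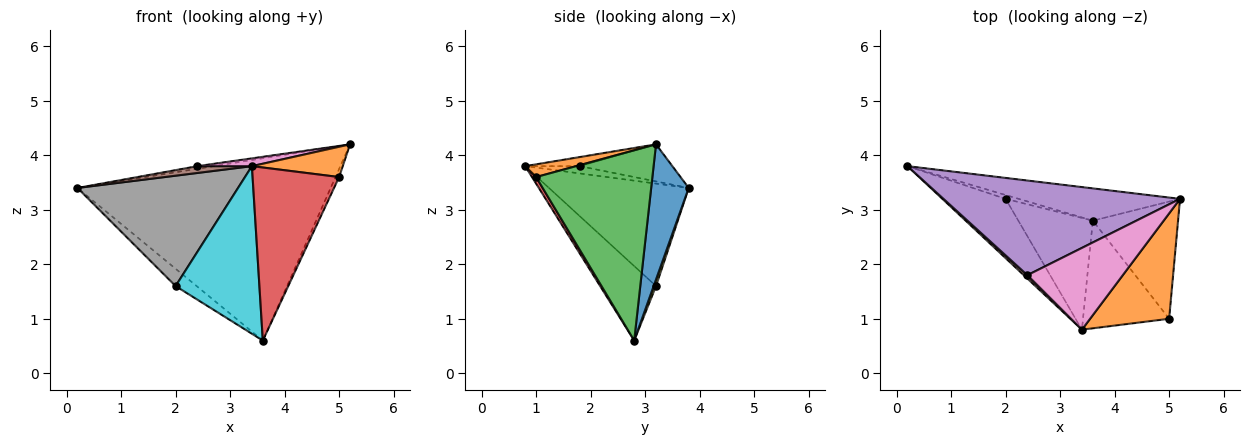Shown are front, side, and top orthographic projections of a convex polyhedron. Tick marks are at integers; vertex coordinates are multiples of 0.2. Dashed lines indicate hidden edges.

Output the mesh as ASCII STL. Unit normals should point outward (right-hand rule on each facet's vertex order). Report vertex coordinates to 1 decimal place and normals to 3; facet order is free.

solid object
 facet normal 0.145 0.974 -0.172
  outer loop
   vertex 3.6 2.8 0.6
   vertex 0.2 3.8 3.4
   vertex 5.2 3.2 4.2
  endloop
 endfacet
 facet normal 0.153 -0.273 0.950
  outer loop
   vertex 5.0 1.0 3.6
   vertex 5.2 3.2 4.2
   vertex 3.4 0.8 3.8
  endloop
 endfacet
 facet normal 0.912 0.029 -0.409
  outer loop
   vertex 5.0 1.0 3.6
   vertex 3.6 2.8 0.6
   vertex 5.2 3.2 4.2
  endloop
 endfacet
 facet normal 0.040 -0.848 -0.528
  outer loop
   vertex 5.0 1.0 3.6
   vertex 3.4 0.8 3.8
   vertex 3.6 2.8 0.6
  endloop
 endfacet
 facet normal -0.155 0.027 0.988
  outer loop
   vertex 2.4 1.8 3.8
   vertex 5.2 3.2 4.2
   vertex 0.2 3.8 3.4
  endloop
 endfacet
 facet normal -0.667 -0.667 0.333
  outer loop
   vertex 2.4 1.8 3.8
   vertex 0.2 3.8 3.4
   vertex 3.4 0.8 3.8
  endloop
 endfacet
 facet normal -0.094 -0.094 0.991
  outer loop
   vertex 2.4 1.8 3.8
   vertex 3.4 0.8 3.8
   vertex 5.2 3.2 4.2
  endloop
 endfacet
 facet normal -0.608 -0.699 -0.375
  outer loop
   vertex 2.0 3.2 1.6
   vertex 3.4 0.8 3.8
   vertex 0.2 3.8 3.4
  endloop
 endfacet
 facet normal 0.108 0.970 -0.216
  outer loop
   vertex 2.0 3.2 1.6
   vertex 0.2 3.8 3.4
   vertex 3.6 2.8 0.6
  endloop
 endfacet
 facet normal -0.485 -0.728 -0.485
  outer loop
   vertex 2.0 3.2 1.6
   vertex 3.6 2.8 0.6
   vertex 3.4 0.8 3.8
  endloop
 endfacet
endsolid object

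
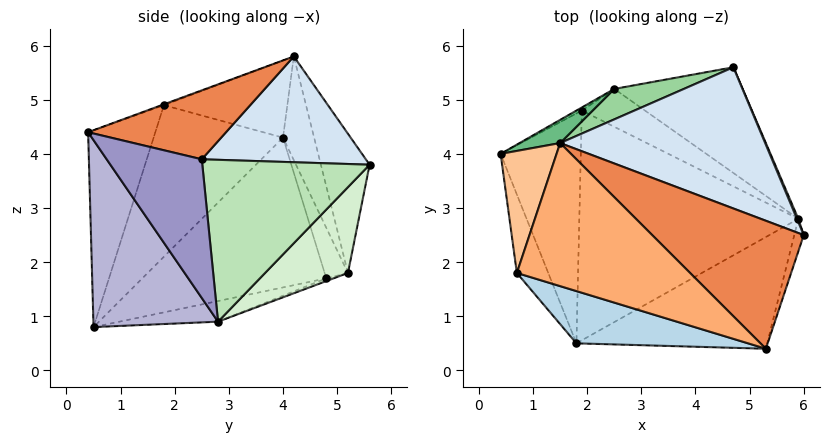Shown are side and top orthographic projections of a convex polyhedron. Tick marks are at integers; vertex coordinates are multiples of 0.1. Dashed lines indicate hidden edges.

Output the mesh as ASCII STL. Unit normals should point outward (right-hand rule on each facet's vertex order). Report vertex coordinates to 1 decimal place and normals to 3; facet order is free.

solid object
 facet normal -0.875 0.118 -0.469
  outer loop
   vertex 1.9 4.8 1.7
   vertex 1.8 0.5 0.8
   vertex 0.4 4.0 4.3
  endloop
 endfacet
 facet normal -0.962 -0.186 -0.199
  outer loop
   vertex 0.7 1.8 4.9
   vertex 0.4 4.0 4.3
   vertex 1.8 0.5 0.8
  endloop
 endfacet
 facet normal -0.261 -0.938 0.228
  outer loop
   vertex 0.7 1.8 4.9
   vertex 1.8 0.5 0.8
   vertex 5.3 0.4 4.4
  endloop
 endfacet
 facet normal 0.448 0.216 0.868
  outer loop
   vertex 1.5 4.2 5.8
   vertex 6.0 2.5 3.9
   vertex 4.7 5.6 3.8
  endloop
 endfacet
 facet normal 0.413 0.078 0.907
  outer loop
   vertex 1.5 4.2 5.8
   vertex 5.3 0.4 4.4
   vertex 6.0 2.5 3.9
  endloop
 endfacet
 facet normal -0.005 -0.350 0.937
  outer loop
   vertex 1.5 4.2 5.8
   vertex 0.7 1.8 4.9
   vertex 5.3 0.4 4.4
  endloop
 endfacet
 facet normal -0.809 0.050 0.586
  outer loop
   vertex 1.5 4.2 5.8
   vertex 0.4 4.0 4.3
   vertex 0.7 1.8 4.9
  endloop
 endfacet
 facet normal -0.547 0.835 -0.059
  outer loop
   vertex 2.5 5.2 1.8
   vertex 1.9 4.8 1.7
   vertex 0.4 4.0 4.3
  endloop
 endfacet
 facet normal -0.360 0.922 0.141
  outer loop
   vertex 2.5 5.2 1.8
   vertex 0.4 4.0 4.3
   vertex 1.5 4.2 5.8
  endloop
 endfacet
 facet normal -0.312 0.937 0.156
  outer loop
   vertex 2.5 5.2 1.8
   vertex 1.5 4.2 5.8
   vertex 4.7 5.6 3.8
  endloop
 endfacet
 facet normal 0.922 0.387 0.008
  outer loop
   vertex 5.9 2.8 0.9
   vertex 4.7 5.6 3.8
   vertex 6.0 2.5 3.9
  endloop
 endfacet
 facet normal 0.374 0.740 -0.559
  outer loop
   vertex 5.9 2.8 0.9
   vertex 2.5 5.2 1.8
   vertex 4.7 5.6 3.8
  endloop
 endfacet
 facet normal 0.942 -0.329 -0.064
  outer loop
   vertex 5.9 2.8 0.9
   vertex 6.0 2.5 3.9
   vertex 5.3 0.4 4.4
  endloop
 endfacet
 facet normal 0.444 -0.773 -0.454
  outer loop
   vertex 5.9 2.8 0.9
   vertex 5.3 0.4 4.4
   vertex 1.8 0.5 0.8
  endloop
 endfacet
 facet normal -0.092 0.206 -0.974
  outer loop
   vertex 5.9 2.8 0.9
   vertex 1.8 0.5 0.8
   vertex 1.9 4.8 1.7
  endloop
 endfacet
 facet normal -0.041 0.300 -0.953
  outer loop
   vertex 5.9 2.8 0.9
   vertex 1.9 4.8 1.7
   vertex 2.5 5.2 1.8
  endloop
 endfacet
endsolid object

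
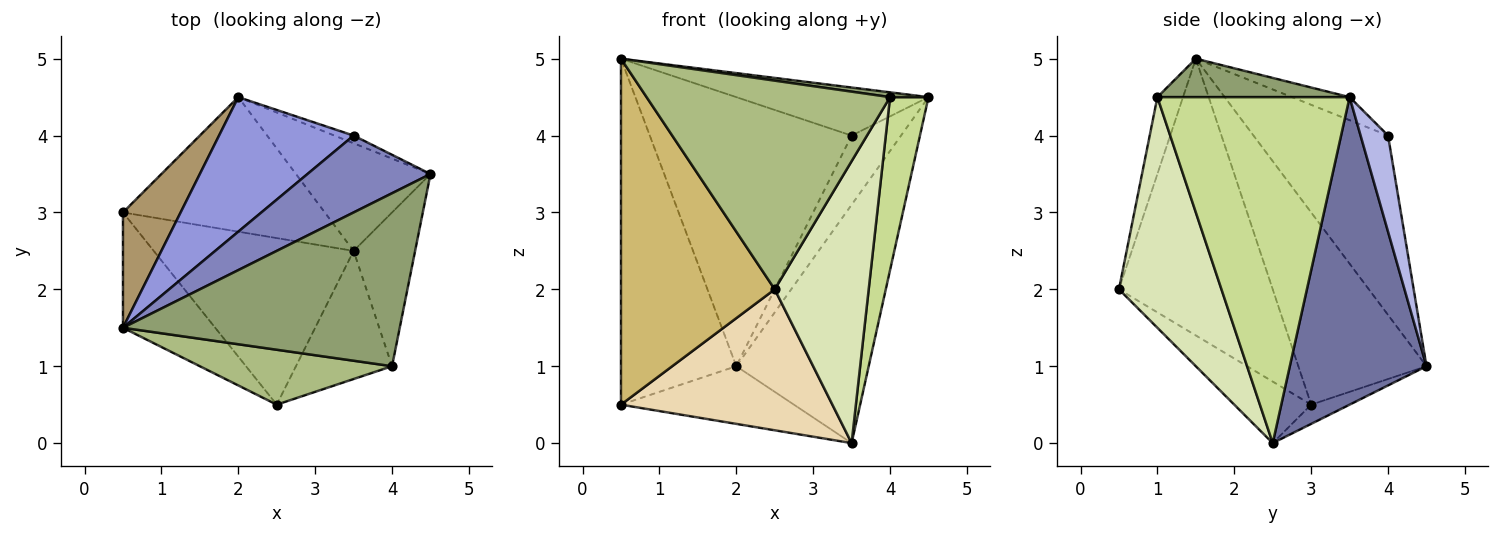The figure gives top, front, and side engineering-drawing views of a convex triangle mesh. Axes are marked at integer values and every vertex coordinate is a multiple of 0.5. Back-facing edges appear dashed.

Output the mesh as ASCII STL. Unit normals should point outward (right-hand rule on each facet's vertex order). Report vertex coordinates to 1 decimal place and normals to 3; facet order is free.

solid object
 facet normal 0.685 0.664 -0.300
  outer loop
   vertex 3.5 2.5 0.0
   vertex 2.0 4.5 1.0
   vertex 4.5 3.5 4.5
  endloop
 endfacet
 facet normal -0.157 0.523 0.837
  outer loop
   vertex 3.5 4.0 4.0
   vertex 0.5 1.5 5.0
   vertex 4.5 3.5 4.5
  endloop
 endfacet
 facet normal -0.512 0.768 0.384
  outer loop
   vertex 3.5 4.0 4.0
   vertex 2.0 4.5 1.0
   vertex 0.5 1.5 5.0
  endloop
 endfacet
 facet normal 0.483 0.870 -0.097
  outer loop
   vertex 3.5 4.0 4.0
   vertex 4.5 3.5 4.5
   vertex 2.0 4.5 1.0
  endloop
 endfacet
 facet normal 0.138 -0.028 0.990
  outer loop
   vertex 4.0 1.0 4.5
   vertex 4.5 3.5 4.5
   vertex 0.5 1.5 5.0
  endloop
 endfacet
 facet normal -0.101 -0.962 0.253
  outer loop
   vertex 4.0 1.0 4.5
   vertex 0.5 1.5 5.0
   vertex 2.5 0.5 2.0
  endloop
 endfacet
 facet normal 0.966 -0.193 -0.172
  outer loop
   vertex 4.0 1.0 4.5
   vertex 3.5 2.5 0.0
   vertex 4.5 3.5 4.5
  endloop
 endfacet
 facet normal 0.705 -0.646 -0.294
  outer loop
   vertex 4.0 1.0 4.5
   vertex 2.5 0.5 2.0
   vertex 3.5 2.5 0.0
  endloop
 endfacet
 facet normal -0.725 0.653 0.218
  outer loop
   vertex 0.5 3.0 0.5
   vertex 0.5 1.5 5.0
   vertex 2.0 4.5 1.0
  endloop
 endfacet
 facet normal -0.688 -0.688 -0.229
  outer loop
   vertex 0.5 3.0 0.5
   vertex 2.5 0.5 2.0
   vertex 0.5 1.5 5.0
  endloop
 endfacet
 facet normal -0.087 0.392 -0.916
  outer loop
   vertex 0.5 3.0 0.5
   vertex 2.0 4.5 1.0
   vertex 3.5 2.5 0.0
  endloop
 endfacet
 facet normal -0.229 -0.629 -0.743
  outer loop
   vertex 0.5 3.0 0.5
   vertex 3.5 2.5 0.0
   vertex 2.5 0.5 2.0
  endloop
 endfacet
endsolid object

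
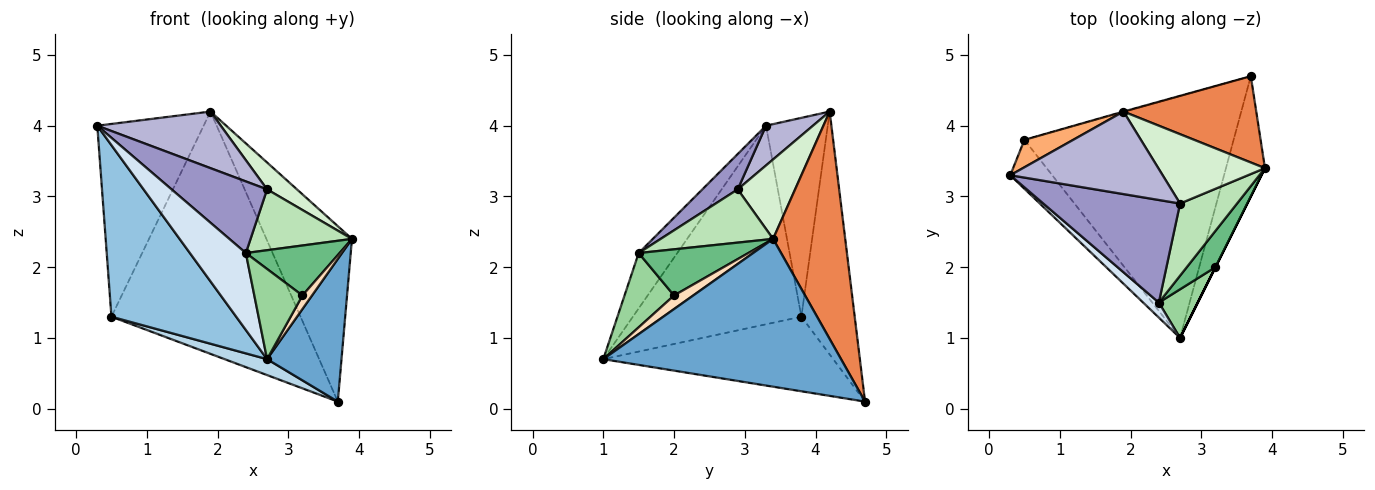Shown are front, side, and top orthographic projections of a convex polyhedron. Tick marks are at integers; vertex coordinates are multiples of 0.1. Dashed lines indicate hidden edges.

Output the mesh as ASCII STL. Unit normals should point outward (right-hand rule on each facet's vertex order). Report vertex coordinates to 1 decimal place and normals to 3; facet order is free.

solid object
 facet normal 0.925 -0.290 -0.244
  outer loop
   vertex 3.7 4.7 0.1
   vertex 3.9 3.4 2.4
   vertex 2.7 1.0 0.7
  endloop
 endfacet
 facet normal -0.792 -0.587 -0.167
  outer loop
   vertex 0.5 3.8 1.3
   vertex 2.7 1.0 0.7
   vertex 0.3 3.3 4.0
  endloop
 endfacet
 facet normal -0.335 -0.062 -0.940
  outer loop
   vertex 0.5 3.8 1.3
   vertex 3.7 4.7 0.1
   vertex 2.7 1.0 0.7
  endloop
 endfacet
 facet normal -0.561 -0.813 0.159
  outer loop
   vertex 2.4 1.5 2.2
   vertex 0.3 3.3 4.0
   vertex 2.7 1.0 0.7
  endloop
 endfacet
 facet normal 0.603 0.716 0.352
  outer loop
   vertex 1.9 4.2 4.2
   vertex 3.9 3.4 2.4
   vertex 3.7 4.7 0.1
  endloop
 endfacet
 facet normal -0.498 0.858 0.122
  outer loop
   vertex 1.9 4.2 4.2
   vertex 0.5 3.8 1.3
   vertex 0.3 3.3 4.0
  endloop
 endfacet
 facet normal -0.271 0.962 -0.002
  outer loop
   vertex 1.9 4.2 4.2
   vertex 3.7 4.7 0.1
   vertex 0.5 3.8 1.3
  endloop
 endfacet
 facet normal 0.894 -0.447 0.000
  outer loop
   vertex 3.2 2.0 1.6
   vertex 2.7 1.0 0.7
   vertex 3.9 3.4 2.4
  endloop
 endfacet
 facet normal 0.687 -0.588 0.427
  outer loop
   vertex 3.2 2.0 1.6
   vertex 3.9 3.4 2.4
   vertex 2.4 1.5 2.2
  endloop
 endfacet
 facet normal 0.671 -0.652 0.352
  outer loop
   vertex 3.2 2.0 1.6
   vertex 2.4 1.5 2.2
   vertex 2.7 1.0 0.7
  endloop
 endfacet
 facet normal 0.581 -0.524 0.622
  outer loop
   vertex 2.7 2.9 3.1
   vertex 2.4 1.5 2.2
   vertex 3.9 3.4 2.4
  endloop
 endfacet
 facet normal 0.570 -0.297 0.766
  outer loop
   vertex 2.7 2.9 3.1
   vertex 3.9 3.4 2.4
   vertex 1.9 4.2 4.2
  endloop
 endfacet
 facet normal 0.207 -0.560 0.802
  outer loop
   vertex 2.7 2.9 3.1
   vertex 0.3 3.3 4.0
   vertex 2.4 1.5 2.2
  endloop
 endfacet
 facet normal 0.210 -0.553 0.806
  outer loop
   vertex 2.7 2.9 3.1
   vertex 1.9 4.2 4.2
   vertex 0.3 3.3 4.0
  endloop
 endfacet
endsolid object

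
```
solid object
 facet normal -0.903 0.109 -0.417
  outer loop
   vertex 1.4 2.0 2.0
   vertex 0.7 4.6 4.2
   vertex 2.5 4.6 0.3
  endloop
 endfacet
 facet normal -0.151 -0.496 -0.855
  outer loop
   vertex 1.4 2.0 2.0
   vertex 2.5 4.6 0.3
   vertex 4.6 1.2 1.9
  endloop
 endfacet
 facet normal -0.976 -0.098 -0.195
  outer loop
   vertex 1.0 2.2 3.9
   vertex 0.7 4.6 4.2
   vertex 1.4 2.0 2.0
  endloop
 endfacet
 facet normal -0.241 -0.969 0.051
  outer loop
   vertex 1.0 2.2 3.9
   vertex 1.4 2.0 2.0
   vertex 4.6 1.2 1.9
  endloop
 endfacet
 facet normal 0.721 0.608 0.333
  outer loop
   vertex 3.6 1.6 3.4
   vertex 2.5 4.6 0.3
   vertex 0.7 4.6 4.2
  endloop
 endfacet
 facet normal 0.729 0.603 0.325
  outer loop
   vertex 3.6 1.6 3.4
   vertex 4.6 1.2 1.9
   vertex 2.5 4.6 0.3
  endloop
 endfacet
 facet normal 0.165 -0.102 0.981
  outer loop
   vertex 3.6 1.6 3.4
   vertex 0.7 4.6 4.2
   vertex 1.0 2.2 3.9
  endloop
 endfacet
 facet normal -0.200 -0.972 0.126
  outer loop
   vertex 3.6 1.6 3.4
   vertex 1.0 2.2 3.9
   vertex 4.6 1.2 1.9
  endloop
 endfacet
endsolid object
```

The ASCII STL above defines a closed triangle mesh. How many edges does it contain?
12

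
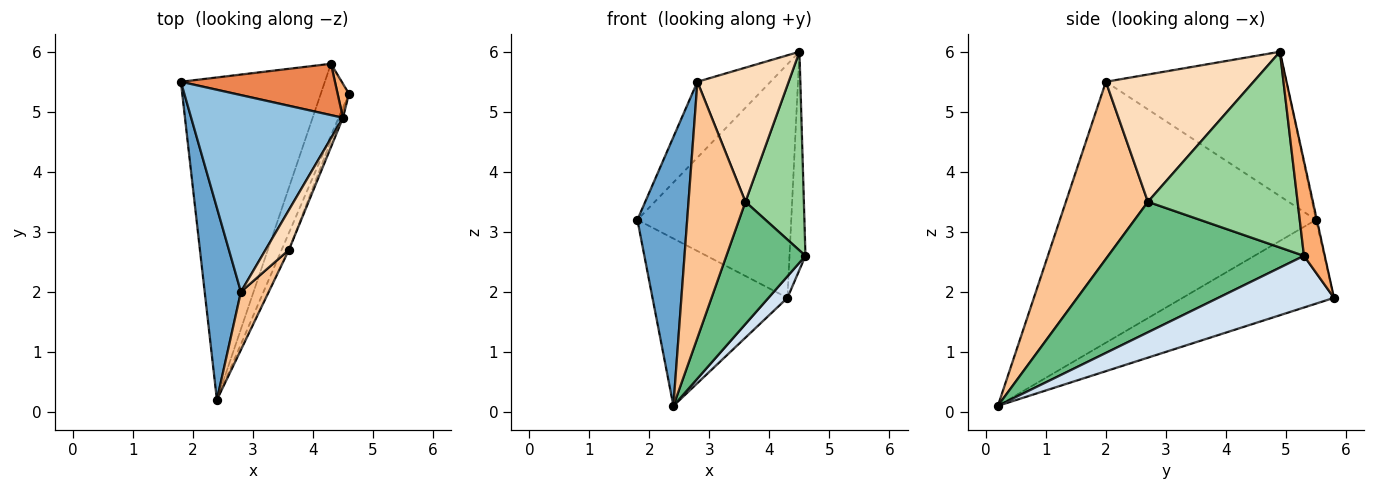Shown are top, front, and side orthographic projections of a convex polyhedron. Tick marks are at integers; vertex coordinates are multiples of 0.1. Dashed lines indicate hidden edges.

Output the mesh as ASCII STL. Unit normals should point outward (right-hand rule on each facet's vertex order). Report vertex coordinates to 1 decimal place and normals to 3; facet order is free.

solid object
 facet normal -0.973 -0.189 0.135
  outer loop
   vertex 2.8 2.0 5.5
   vertex 1.8 5.5 3.2
   vertex 2.4 0.2 0.1
  endloop
 endfacet
 facet normal -0.664 0.269 0.698
  outer loop
   vertex 2.8 2.0 5.5
   vertex 4.5 4.9 6.0
   vertex 1.8 5.5 3.2
  endloop
 endfacet
 facet normal -0.459 0.409 -0.789
  outer loop
   vertex 4.3 5.8 1.9
   vertex 2.4 0.2 0.1
   vertex 1.8 5.5 3.2
  endloop
 endfacet
 facet normal 0.869 -0.142 -0.474
  outer loop
   vertex 4.3 5.8 1.9
   vertex 4.6 5.3 2.6
   vertex 2.4 0.2 0.1
  endloop
 endfacet
 facet normal -0.006 0.977 0.215
  outer loop
   vertex 4.3 5.8 1.9
   vertex 1.8 5.5 3.2
   vertex 4.5 4.9 6.0
  endloop
 endfacet
 facet normal 0.790 0.606 0.095
  outer loop
   vertex 4.3 5.8 1.9
   vertex 4.5 4.9 6.0
   vertex 4.6 5.3 2.6
  endloop
 endfacet
 facet normal 0.815 -0.565 0.128
  outer loop
   vertex 3.6 2.7 3.5
   vertex 2.8 2.0 5.5
   vertex 2.4 0.2 0.1
  endloop
 endfacet
 facet normal 0.841 -0.519 0.154
  outer loop
   vertex 3.6 2.7 3.5
   vertex 4.5 4.9 6.0
   vertex 2.8 2.0 5.5
  endloop
 endfacet
 facet normal 0.926 -0.374 -0.052
  outer loop
   vertex 3.6 2.7 3.5
   vertex 2.4 0.2 0.1
   vertex 4.6 5.3 2.6
  endloop
 endfacet
 facet normal 0.931 -0.364 -0.015
  outer loop
   vertex 3.6 2.7 3.5
   vertex 4.6 5.3 2.6
   vertex 4.5 4.9 6.0
  endloop
 endfacet
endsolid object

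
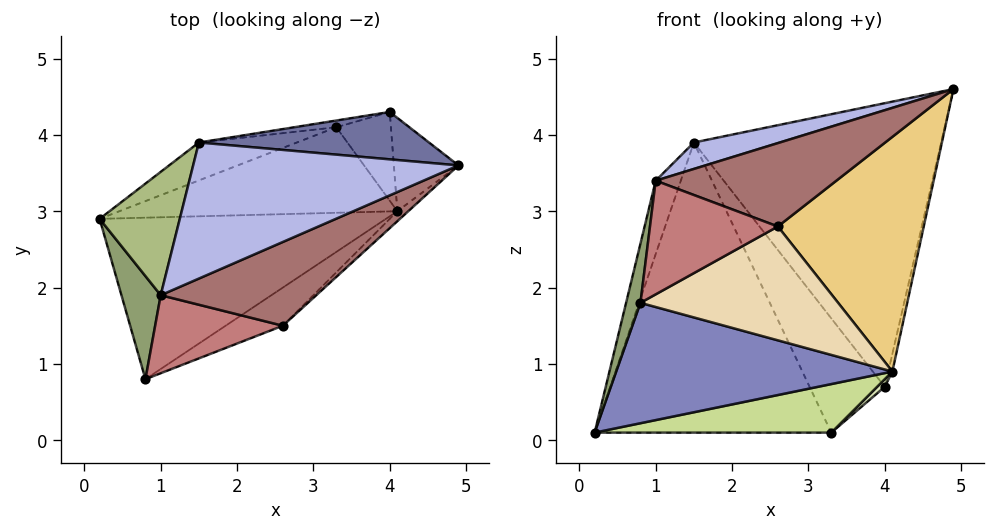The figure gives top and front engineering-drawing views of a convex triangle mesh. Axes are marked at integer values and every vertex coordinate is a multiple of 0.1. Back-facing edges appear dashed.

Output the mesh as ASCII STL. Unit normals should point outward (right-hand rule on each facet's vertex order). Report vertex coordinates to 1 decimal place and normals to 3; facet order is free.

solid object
 facet normal 0.053 0.985 0.165
  outer loop
   vertex 1.5 3.9 3.9
   vertex 4.9 3.6 4.6
   vertex 4.0 4.3 0.7
  endloop
 endfacet
 facet normal 0.177 -0.588 -0.789
  outer loop
   vertex 4.1 3.0 0.9
   vertex 0.8 0.8 1.8
   vertex 0.2 2.9 0.1
  endloop
 endfacet
 facet normal 0.975 0.042 -0.218
  outer loop
   vertex 4.1 3.0 0.9
   vertex 4.0 4.3 0.7
   vertex 4.9 3.6 4.6
  endloop
 endfacet
 facet normal -0.214 -0.186 0.959
  outer loop
   vertex 1.0 1.9 3.4
   vertex 4.9 3.6 4.6
   vertex 1.5 3.9 3.9
  endloop
 endfacet
 facet normal -0.973 -0.115 0.201
  outer loop
   vertex 1.0 1.9 3.4
   vertex 0.2 2.9 0.1
   vertex 0.8 0.8 1.8
  endloop
 endfacet
 facet normal -0.946 0.166 0.280
  outer loop
   vertex 1.0 1.9 3.4
   vertex 1.5 3.9 3.9
   vertex 0.2 2.9 0.1
  endloop
 endfacet
 facet normal 0.188 -0.485 -0.854
  outer loop
   vertex 3.3 4.1 0.1
   vertex 4.1 3.0 0.9
   vertex 0.2 2.9 0.1
  endloop
 endfacet
 facet normal 0.660 -0.064 -0.749
  outer loop
   vertex 3.3 4.1 0.1
   vertex 4.0 4.3 0.7
   vertex 4.1 3.0 0.9
  endloop
 endfacet
 facet normal -0.358 0.926 -0.121
  outer loop
   vertex 3.3 4.1 0.1
   vertex 0.2 2.9 0.1
   vertex 1.5 3.9 3.9
  endloop
 endfacet
 facet normal -0.229 0.972 -0.057
  outer loop
   vertex 3.3 4.1 0.1
   vertex 1.5 3.9 3.9
   vertex 4.0 4.3 0.7
  endloop
 endfacet
 facet normal 0.687 -0.726 -0.031
  outer loop
   vertex 2.6 1.5 2.8
   vertex 4.1 3.0 0.9
   vertex 4.9 3.6 4.6
  endloop
 endfacet
 facet normal 0.479 -0.832 -0.279
  outer loop
   vertex 2.6 1.5 2.8
   vertex 0.8 0.8 1.8
   vertex 4.1 3.0 0.9
  endloop
 endfacet
 facet normal 0.089 -0.703 0.706
  outer loop
   vertex 2.6 1.5 2.8
   vertex 4.9 3.6 4.6
   vertex 1.0 1.9 3.4
  endloop
 endfacet
 facet normal 0.006 -0.824 0.566
  outer loop
   vertex 2.6 1.5 2.8
   vertex 1.0 1.9 3.4
   vertex 0.8 0.8 1.8
  endloop
 endfacet
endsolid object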